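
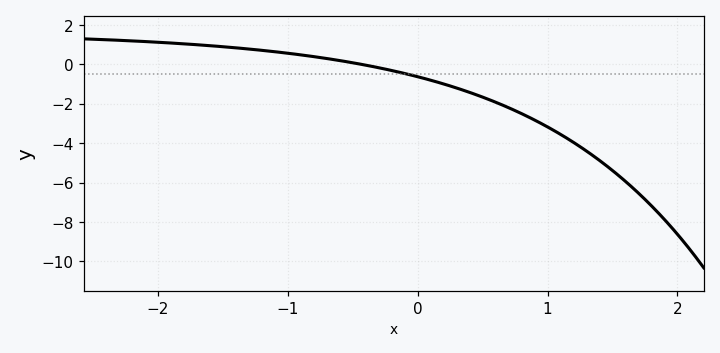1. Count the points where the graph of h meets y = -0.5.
1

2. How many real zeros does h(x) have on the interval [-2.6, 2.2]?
1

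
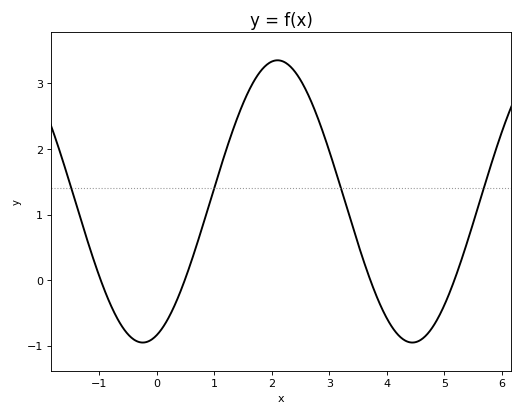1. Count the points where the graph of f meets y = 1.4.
4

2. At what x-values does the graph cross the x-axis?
-1, 0.4, 3.8, 5.2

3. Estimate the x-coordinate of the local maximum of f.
2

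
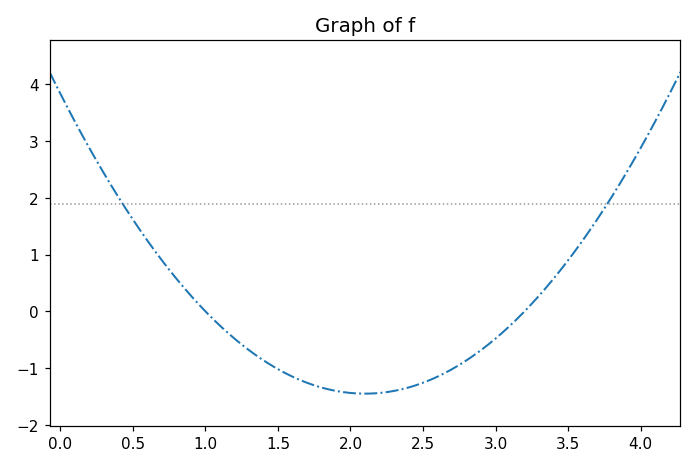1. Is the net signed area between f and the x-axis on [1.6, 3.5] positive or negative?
negative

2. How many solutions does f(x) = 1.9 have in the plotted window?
2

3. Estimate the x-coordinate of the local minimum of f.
2.1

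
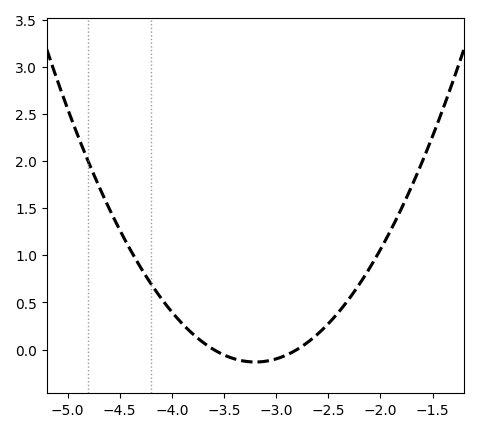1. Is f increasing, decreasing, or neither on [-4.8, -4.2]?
decreasing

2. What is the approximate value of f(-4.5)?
1.25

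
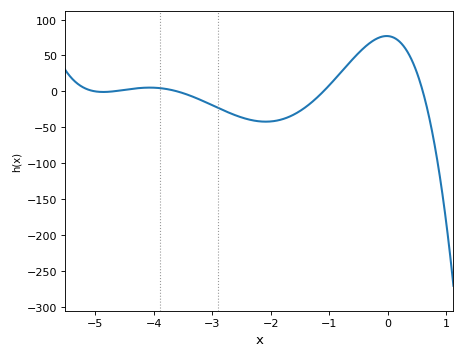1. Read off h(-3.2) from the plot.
-10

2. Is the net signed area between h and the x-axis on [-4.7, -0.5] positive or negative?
negative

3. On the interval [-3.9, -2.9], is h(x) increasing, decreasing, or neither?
decreasing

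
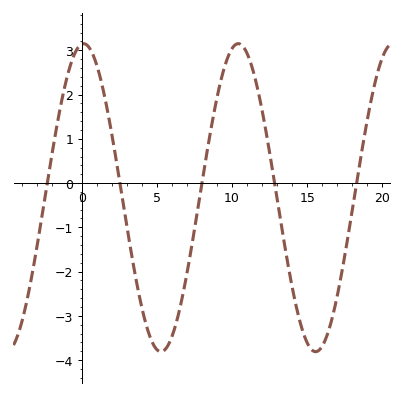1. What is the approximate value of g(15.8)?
-3.77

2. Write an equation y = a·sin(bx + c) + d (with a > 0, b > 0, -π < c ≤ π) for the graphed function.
y = 3.48sin(0.61x + 1.5) - 0.33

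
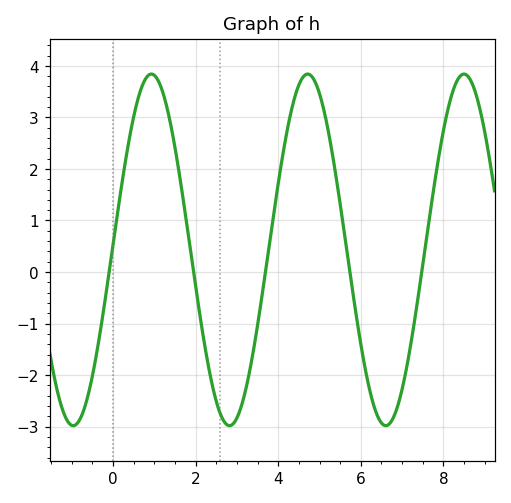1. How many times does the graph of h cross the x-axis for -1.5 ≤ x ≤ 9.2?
5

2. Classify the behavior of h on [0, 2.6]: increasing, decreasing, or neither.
neither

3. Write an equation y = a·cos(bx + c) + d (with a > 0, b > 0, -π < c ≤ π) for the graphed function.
y = 3.41cos(1.7x - 1.5) + 0.43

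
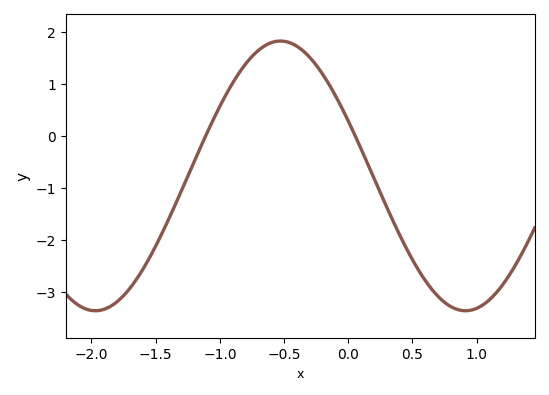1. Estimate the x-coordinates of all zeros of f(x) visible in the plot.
-1.11, 0.054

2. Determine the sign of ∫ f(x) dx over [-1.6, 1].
negative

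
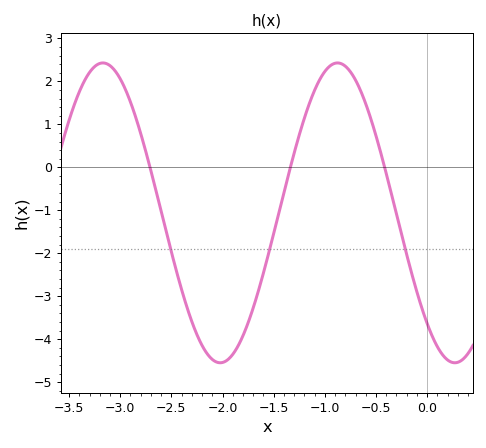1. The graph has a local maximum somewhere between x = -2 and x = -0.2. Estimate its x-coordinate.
-0.9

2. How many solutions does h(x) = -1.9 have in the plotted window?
3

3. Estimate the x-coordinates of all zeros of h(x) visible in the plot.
-2.7, -1.3, -0.4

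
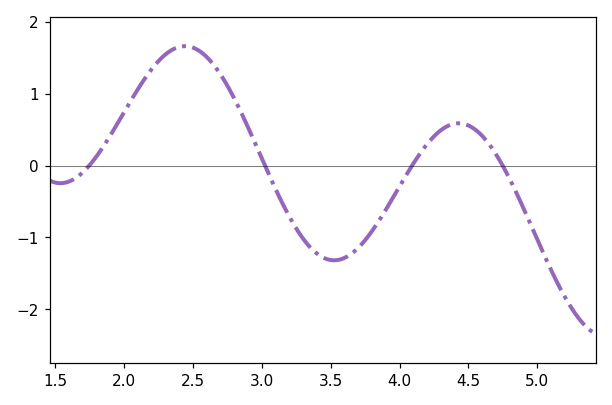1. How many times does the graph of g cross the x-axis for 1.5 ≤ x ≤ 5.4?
4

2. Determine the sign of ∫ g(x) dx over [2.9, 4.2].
negative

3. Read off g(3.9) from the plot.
-0.6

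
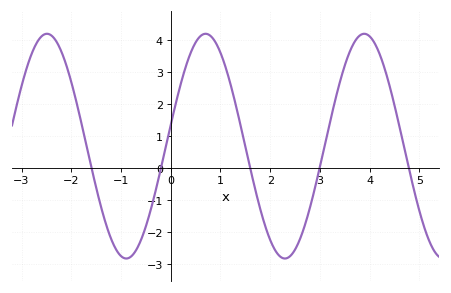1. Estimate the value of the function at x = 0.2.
2.6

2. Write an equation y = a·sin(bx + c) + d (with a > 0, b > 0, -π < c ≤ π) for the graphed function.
y = 3.51sin(2x + 0.19) + 0.68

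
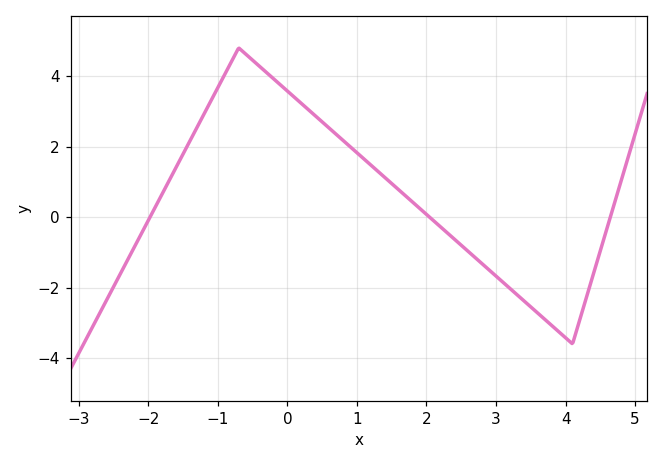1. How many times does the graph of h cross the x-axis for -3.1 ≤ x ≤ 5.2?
3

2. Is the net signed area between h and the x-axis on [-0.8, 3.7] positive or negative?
positive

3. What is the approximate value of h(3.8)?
-3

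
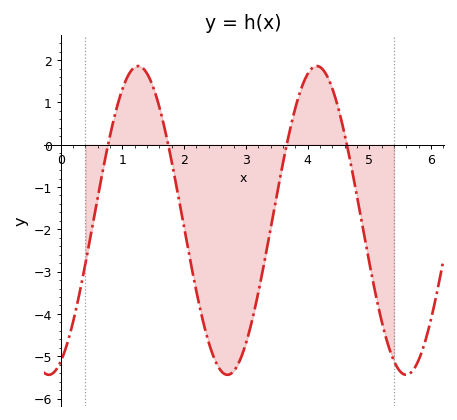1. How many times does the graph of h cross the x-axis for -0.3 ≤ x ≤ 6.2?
4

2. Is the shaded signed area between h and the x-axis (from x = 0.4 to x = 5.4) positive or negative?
negative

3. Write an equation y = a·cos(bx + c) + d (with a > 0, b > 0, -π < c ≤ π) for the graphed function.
y = 3.65cos(2.2x - 2.7) - 1.79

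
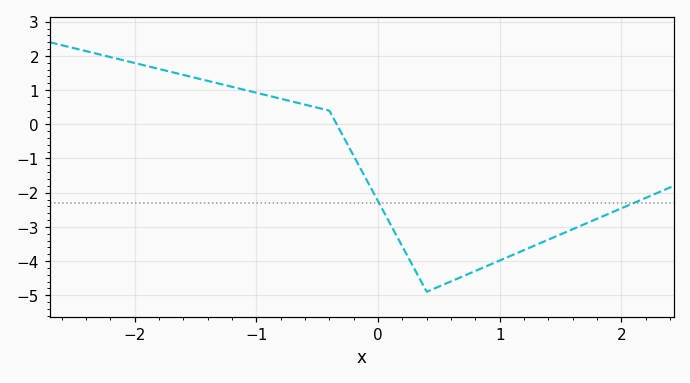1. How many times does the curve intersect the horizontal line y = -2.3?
2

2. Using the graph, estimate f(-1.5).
1.36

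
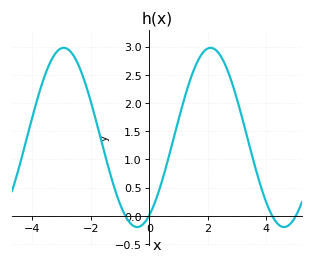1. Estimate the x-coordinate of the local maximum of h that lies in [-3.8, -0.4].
-2.93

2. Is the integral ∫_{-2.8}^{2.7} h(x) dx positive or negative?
positive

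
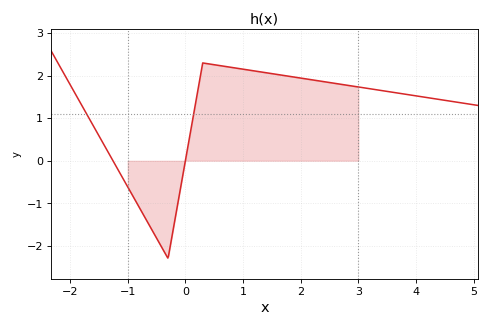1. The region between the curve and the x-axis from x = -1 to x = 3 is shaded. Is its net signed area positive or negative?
positive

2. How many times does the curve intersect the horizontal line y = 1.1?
2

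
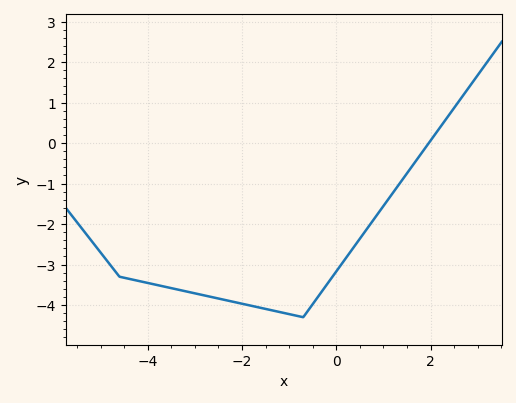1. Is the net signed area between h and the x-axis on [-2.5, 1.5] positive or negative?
negative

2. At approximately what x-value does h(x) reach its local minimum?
-0.8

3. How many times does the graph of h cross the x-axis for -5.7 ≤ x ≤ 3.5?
1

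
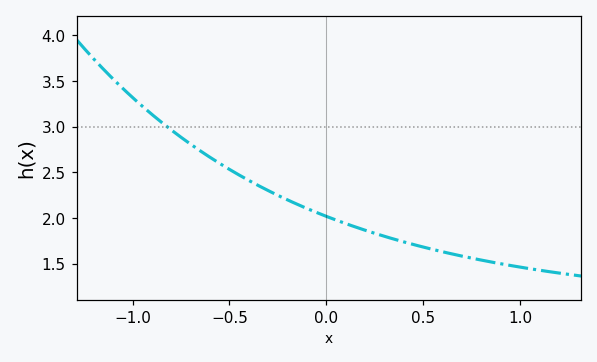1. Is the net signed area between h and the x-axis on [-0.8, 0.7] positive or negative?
positive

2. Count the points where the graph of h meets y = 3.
1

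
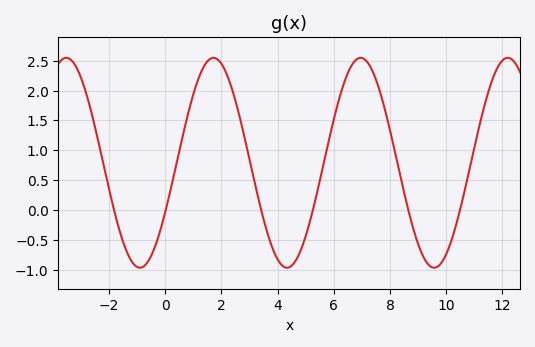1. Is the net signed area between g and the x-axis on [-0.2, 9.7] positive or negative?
positive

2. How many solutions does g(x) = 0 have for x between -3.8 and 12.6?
6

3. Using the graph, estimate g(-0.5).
-0.75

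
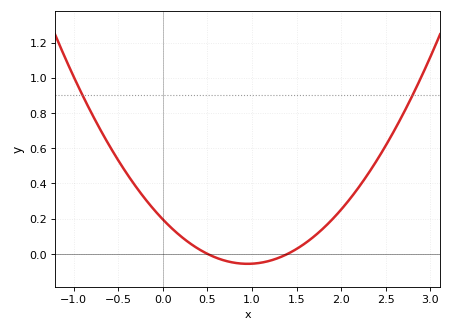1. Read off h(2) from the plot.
0.26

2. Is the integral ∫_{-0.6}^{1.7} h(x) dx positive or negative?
positive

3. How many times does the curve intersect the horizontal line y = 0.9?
2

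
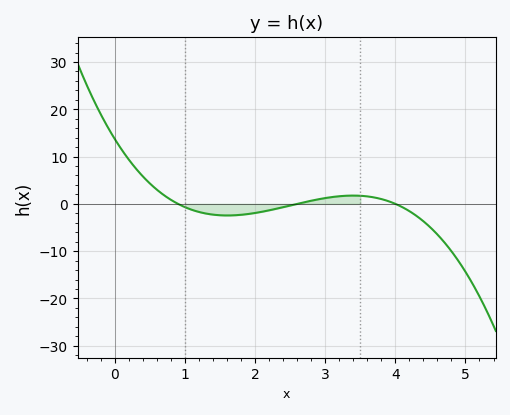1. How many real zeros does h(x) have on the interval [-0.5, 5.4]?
3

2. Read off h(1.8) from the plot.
-2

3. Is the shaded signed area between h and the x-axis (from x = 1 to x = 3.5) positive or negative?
negative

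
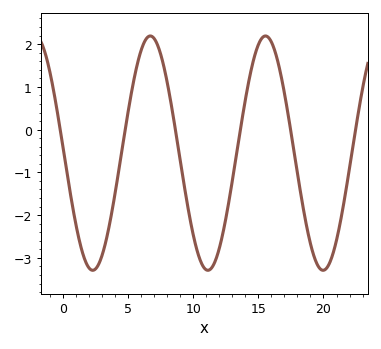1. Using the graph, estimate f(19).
-2.7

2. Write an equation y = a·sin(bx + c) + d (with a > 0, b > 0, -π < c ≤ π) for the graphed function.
y = 2.74sin(0.71x + 3.1) - 0.55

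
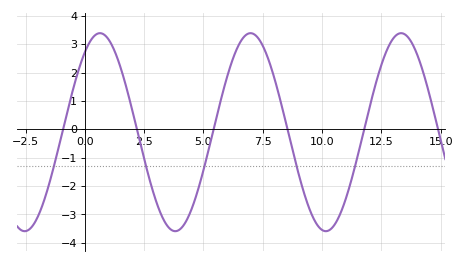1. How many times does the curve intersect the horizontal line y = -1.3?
5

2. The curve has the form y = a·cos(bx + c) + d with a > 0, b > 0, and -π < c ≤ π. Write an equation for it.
y = 3.49cos(0.99x - 0.63) - 0.1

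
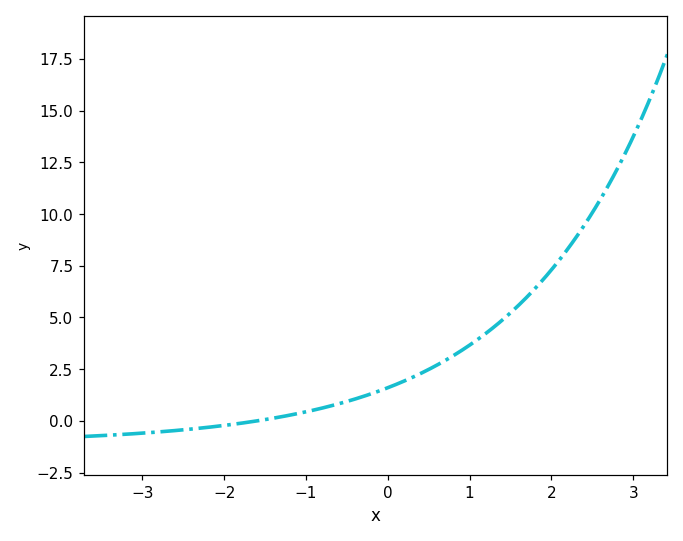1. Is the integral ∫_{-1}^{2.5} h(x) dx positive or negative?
positive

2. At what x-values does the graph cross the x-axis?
-1.59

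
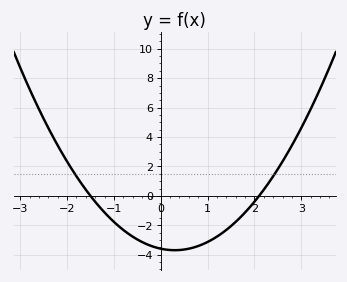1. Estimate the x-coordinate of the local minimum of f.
0.3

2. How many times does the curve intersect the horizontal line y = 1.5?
2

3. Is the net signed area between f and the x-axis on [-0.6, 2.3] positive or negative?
negative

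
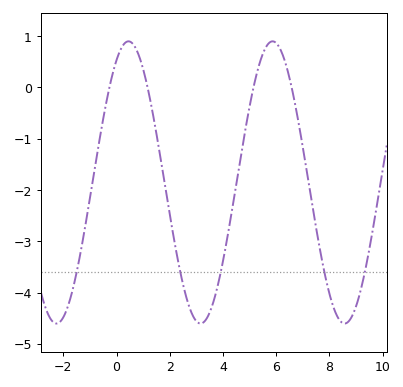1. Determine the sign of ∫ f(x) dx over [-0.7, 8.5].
negative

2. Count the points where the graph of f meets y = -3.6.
5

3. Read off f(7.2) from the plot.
-1.79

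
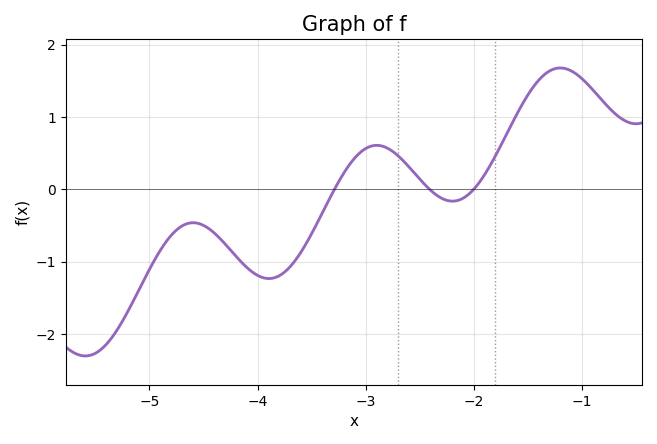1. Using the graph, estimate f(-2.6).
0.3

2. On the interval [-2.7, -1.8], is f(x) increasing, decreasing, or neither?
neither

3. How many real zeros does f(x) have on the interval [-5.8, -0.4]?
3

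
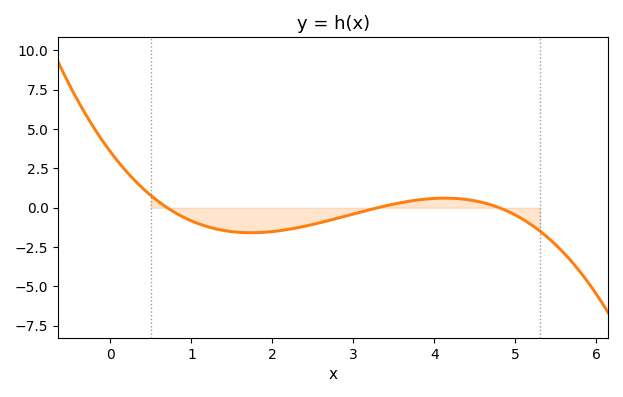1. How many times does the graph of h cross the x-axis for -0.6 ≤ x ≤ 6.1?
3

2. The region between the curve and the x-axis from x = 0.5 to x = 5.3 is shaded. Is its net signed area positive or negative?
negative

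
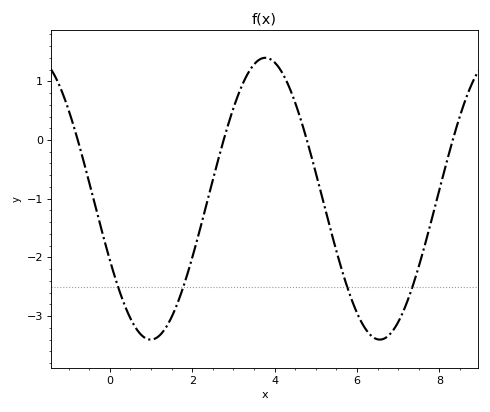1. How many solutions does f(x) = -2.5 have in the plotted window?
4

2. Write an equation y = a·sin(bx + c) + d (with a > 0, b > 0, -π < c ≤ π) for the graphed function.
y = 2.4sin(1.1x - 2.7) - 1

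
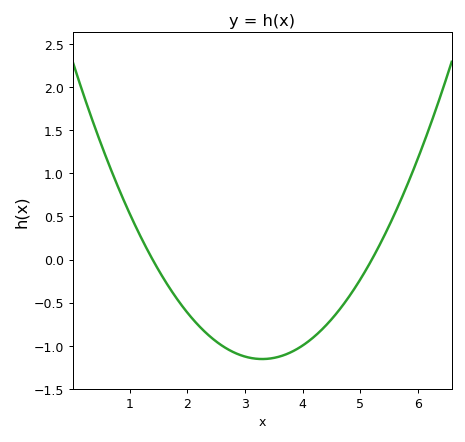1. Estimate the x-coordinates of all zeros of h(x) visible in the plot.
1.4, 5.2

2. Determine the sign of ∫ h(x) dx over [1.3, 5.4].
negative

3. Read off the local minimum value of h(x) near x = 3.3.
-1.15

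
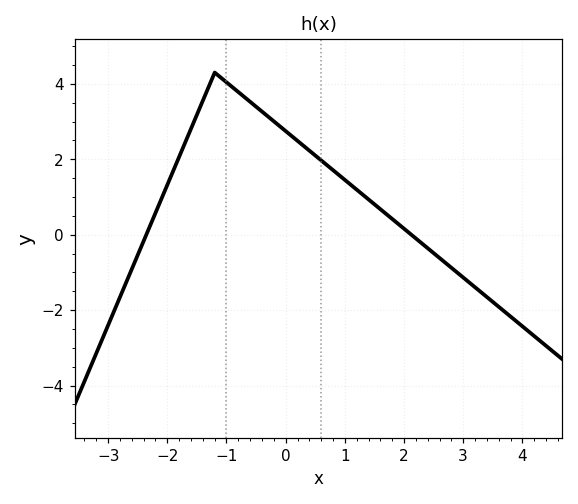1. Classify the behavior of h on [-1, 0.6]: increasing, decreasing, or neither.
decreasing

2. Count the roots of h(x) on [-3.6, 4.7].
2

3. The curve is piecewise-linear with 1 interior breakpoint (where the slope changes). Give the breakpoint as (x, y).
(-1.2, 4.3)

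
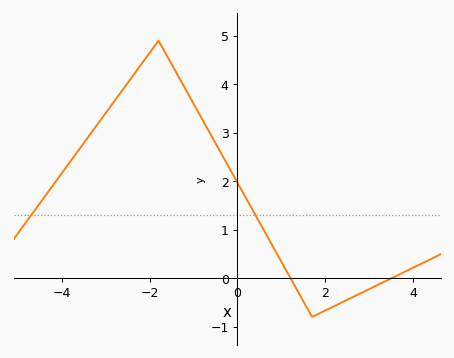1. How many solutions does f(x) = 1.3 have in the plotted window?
2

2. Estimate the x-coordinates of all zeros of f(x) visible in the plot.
1.21, 3.52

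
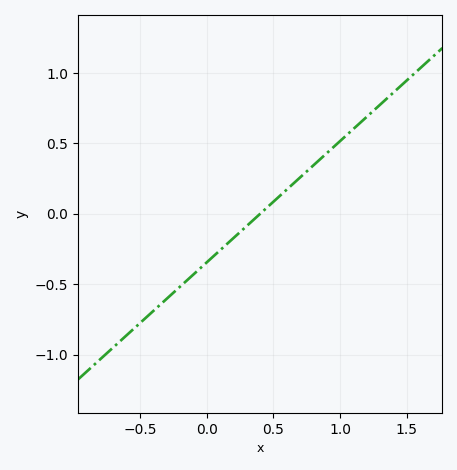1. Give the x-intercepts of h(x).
0.4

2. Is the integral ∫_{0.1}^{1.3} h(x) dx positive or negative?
positive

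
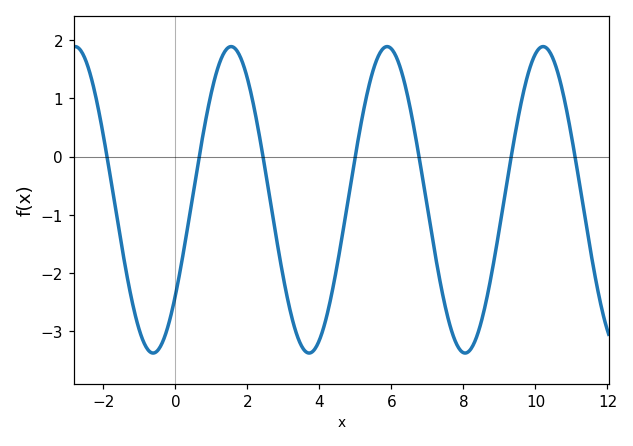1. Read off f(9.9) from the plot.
1.6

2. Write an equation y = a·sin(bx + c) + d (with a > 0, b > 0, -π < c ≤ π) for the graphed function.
y = 2.63sin(1.4x - 0.67) - 0.74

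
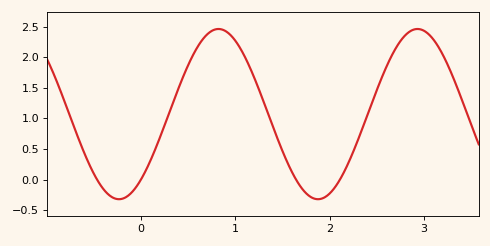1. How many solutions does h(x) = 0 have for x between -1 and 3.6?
4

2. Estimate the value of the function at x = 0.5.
1.87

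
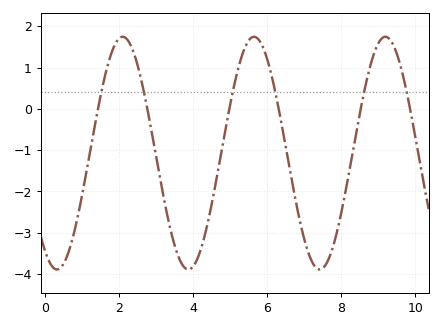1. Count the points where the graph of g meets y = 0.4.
6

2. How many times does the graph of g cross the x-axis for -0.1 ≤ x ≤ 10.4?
6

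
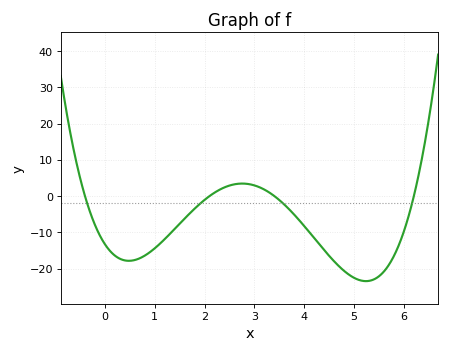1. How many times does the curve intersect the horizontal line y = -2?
4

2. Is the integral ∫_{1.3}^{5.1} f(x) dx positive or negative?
negative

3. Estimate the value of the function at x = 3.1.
2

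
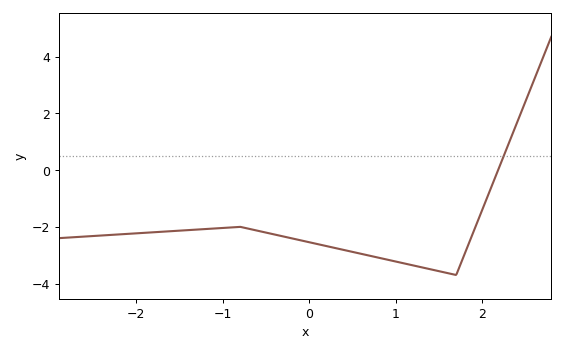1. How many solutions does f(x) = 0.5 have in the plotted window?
1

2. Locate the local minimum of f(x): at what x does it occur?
1.7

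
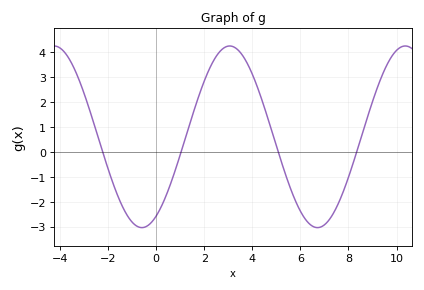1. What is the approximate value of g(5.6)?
-1.5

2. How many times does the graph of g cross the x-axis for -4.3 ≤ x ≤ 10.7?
4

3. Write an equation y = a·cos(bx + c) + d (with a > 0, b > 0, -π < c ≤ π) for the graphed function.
y = 3.64cos(0.86x - 2.6) + 0.6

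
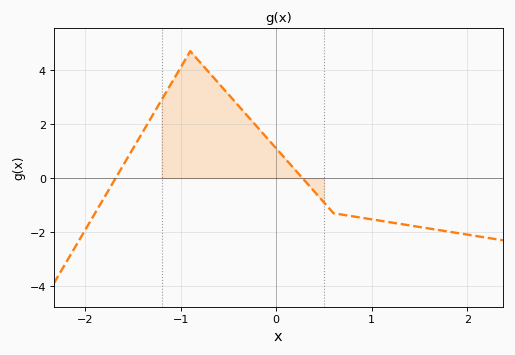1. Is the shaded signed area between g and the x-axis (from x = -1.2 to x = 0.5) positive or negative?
positive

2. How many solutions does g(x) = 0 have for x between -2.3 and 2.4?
2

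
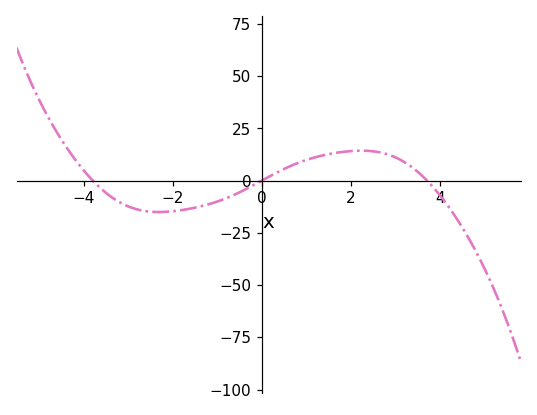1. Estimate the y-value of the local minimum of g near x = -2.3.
-16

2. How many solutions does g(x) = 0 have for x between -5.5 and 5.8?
3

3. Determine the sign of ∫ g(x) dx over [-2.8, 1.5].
negative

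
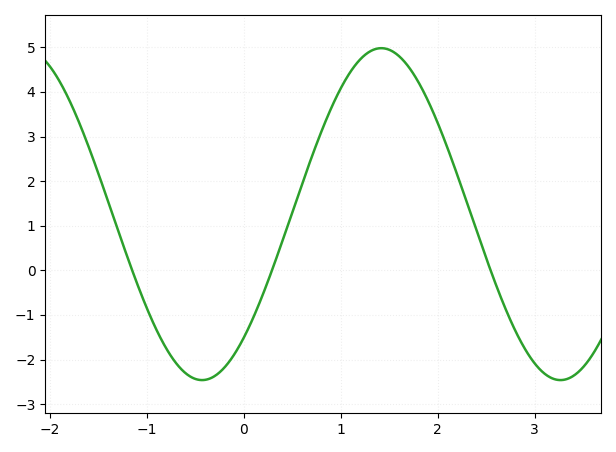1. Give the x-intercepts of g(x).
-1.15, 0.291, 2.55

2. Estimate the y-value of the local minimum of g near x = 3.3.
-2.46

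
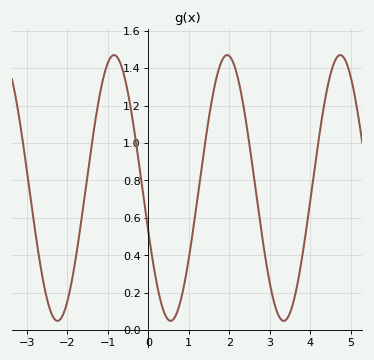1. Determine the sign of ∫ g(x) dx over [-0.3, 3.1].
positive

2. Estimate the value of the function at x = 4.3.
1.15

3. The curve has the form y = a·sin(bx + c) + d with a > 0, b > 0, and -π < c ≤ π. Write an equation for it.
y = 0.71sin(2.25x - 2.81) + 0.76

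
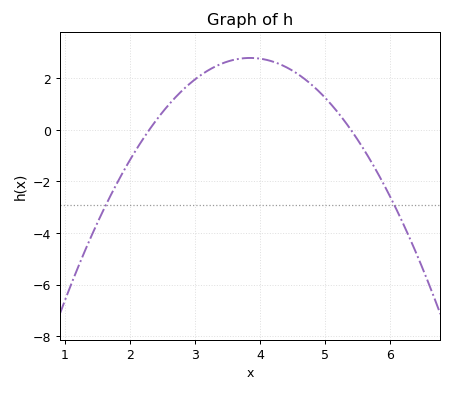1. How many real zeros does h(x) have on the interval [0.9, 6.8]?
2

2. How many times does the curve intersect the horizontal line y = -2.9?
2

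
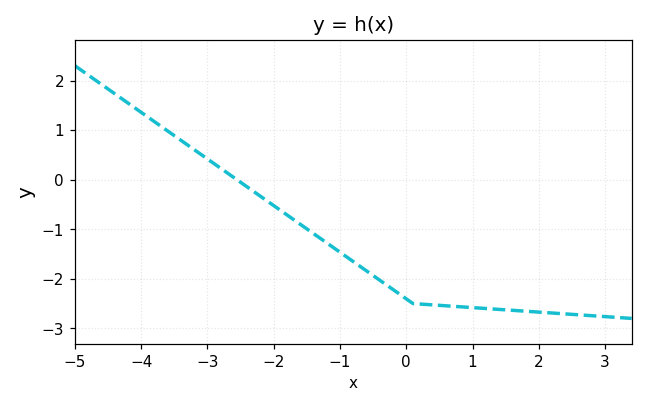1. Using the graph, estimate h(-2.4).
-0.147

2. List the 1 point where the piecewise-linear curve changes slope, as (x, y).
(0.1, -2.5)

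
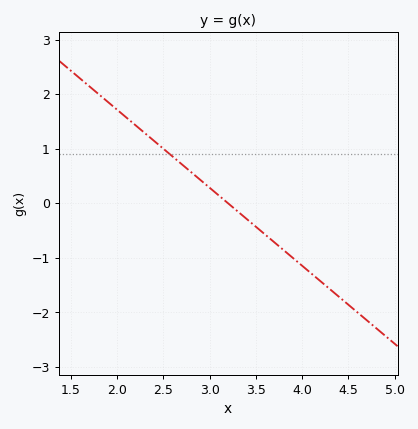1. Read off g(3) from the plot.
0.3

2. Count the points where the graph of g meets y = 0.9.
1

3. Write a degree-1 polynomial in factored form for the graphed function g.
y = -1.43(x - 3.2)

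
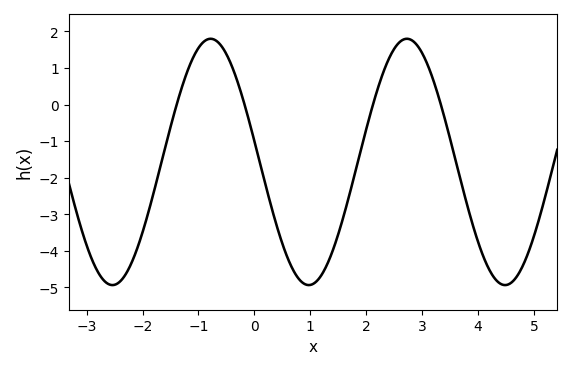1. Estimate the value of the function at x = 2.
-0.7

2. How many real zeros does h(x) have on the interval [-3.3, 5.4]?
4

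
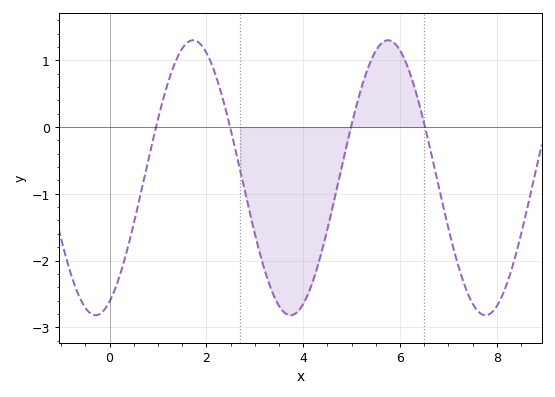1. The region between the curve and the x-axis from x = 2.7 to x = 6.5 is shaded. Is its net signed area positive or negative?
negative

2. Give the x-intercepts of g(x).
0.961, 2.49, 4.99, 6.52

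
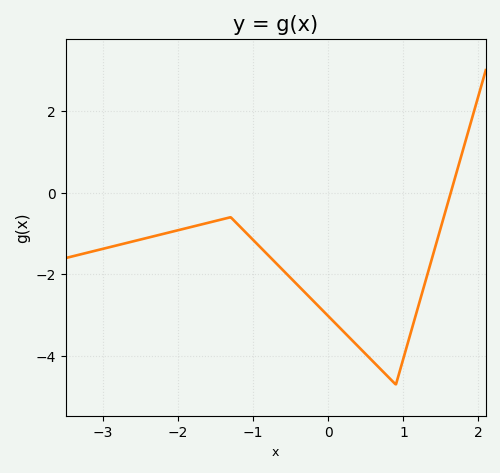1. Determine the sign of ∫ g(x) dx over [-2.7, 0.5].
negative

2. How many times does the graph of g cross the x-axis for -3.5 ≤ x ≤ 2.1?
1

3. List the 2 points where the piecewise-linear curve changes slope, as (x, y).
(-1.3, -0.6); (0.9, -4.7)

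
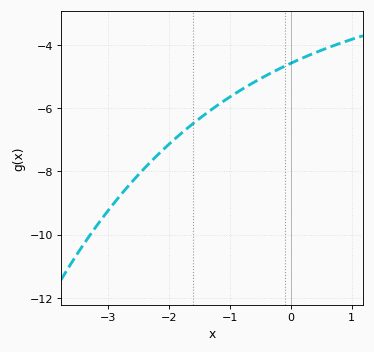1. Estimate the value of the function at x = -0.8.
-5.4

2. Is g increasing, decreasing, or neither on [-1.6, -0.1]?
increasing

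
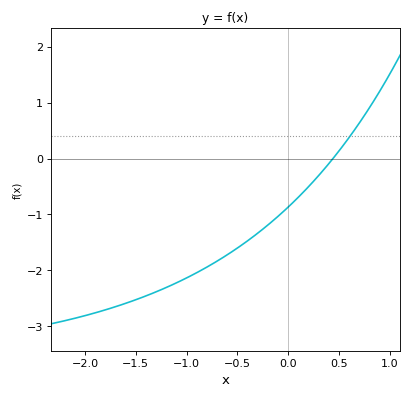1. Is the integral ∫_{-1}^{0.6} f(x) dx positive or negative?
negative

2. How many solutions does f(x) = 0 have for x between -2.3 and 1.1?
1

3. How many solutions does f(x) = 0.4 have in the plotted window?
1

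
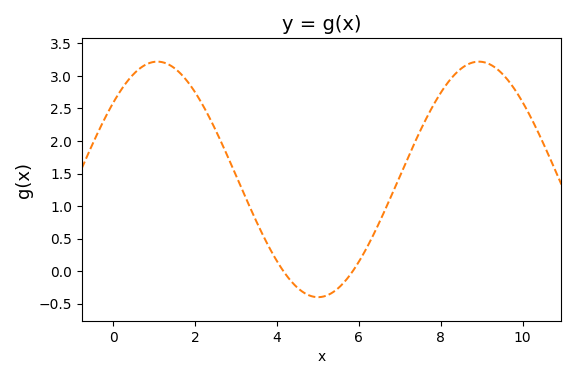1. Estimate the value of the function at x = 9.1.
3.2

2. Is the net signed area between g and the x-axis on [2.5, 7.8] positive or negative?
positive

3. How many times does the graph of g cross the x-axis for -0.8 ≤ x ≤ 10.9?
2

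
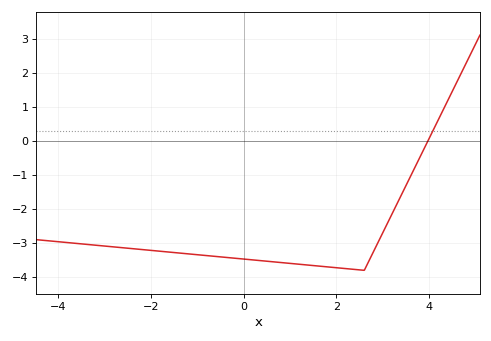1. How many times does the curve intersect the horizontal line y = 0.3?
1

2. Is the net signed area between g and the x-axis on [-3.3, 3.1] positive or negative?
negative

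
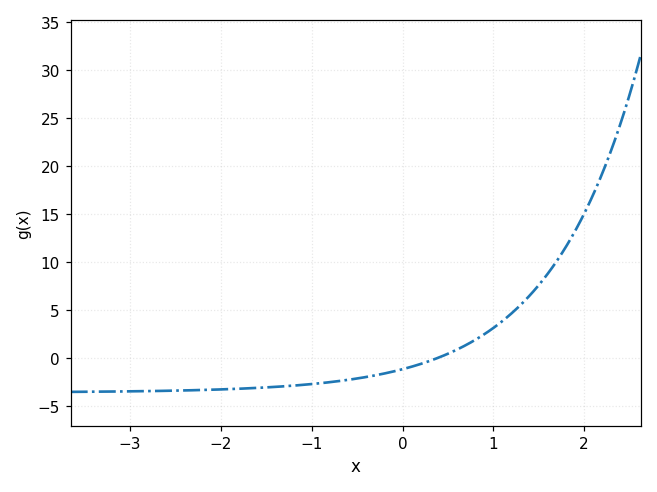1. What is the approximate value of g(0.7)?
1.34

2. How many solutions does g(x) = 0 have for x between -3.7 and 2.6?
1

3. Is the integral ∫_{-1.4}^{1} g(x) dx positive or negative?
negative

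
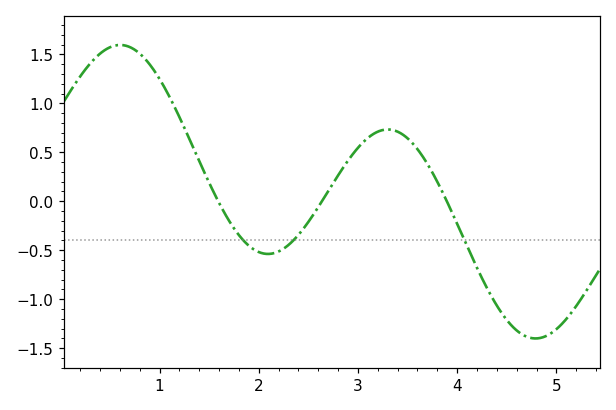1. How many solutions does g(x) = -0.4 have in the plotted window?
3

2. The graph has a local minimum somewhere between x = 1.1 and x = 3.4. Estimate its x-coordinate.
2.1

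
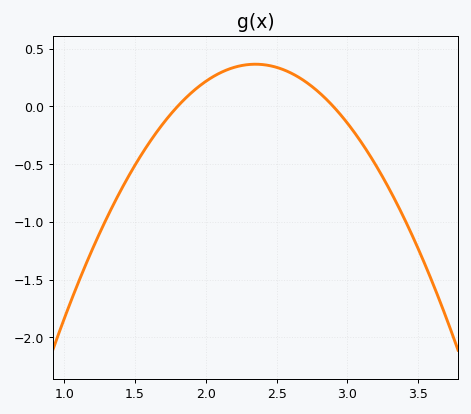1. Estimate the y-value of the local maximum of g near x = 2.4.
0.366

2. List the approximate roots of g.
1.8, 2.9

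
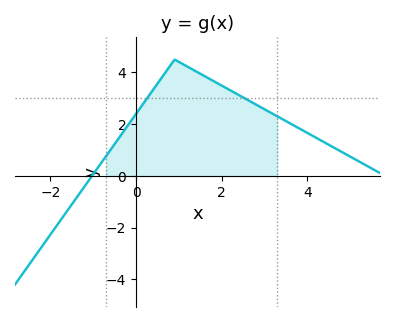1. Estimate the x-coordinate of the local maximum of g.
0.8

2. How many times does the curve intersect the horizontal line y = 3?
2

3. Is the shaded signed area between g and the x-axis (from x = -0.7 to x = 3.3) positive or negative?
positive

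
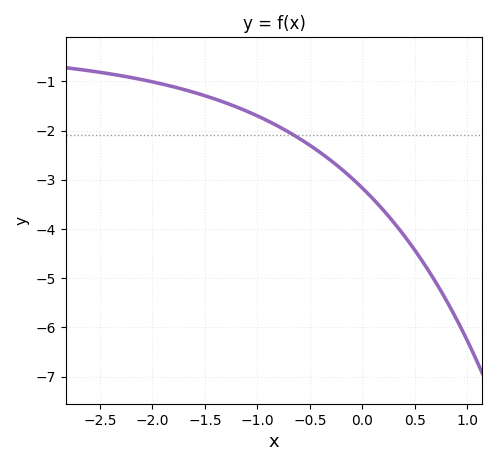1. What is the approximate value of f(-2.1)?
-1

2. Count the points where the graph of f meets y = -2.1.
1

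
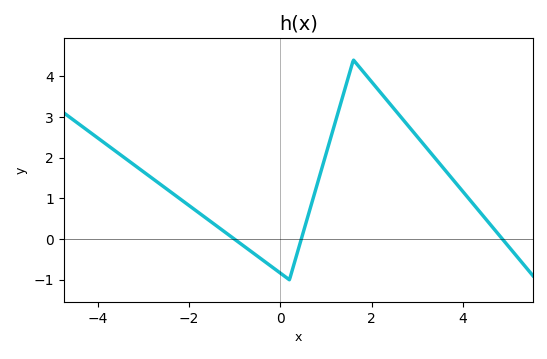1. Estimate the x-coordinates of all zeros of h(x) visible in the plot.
-1.01, 0.459, 4.87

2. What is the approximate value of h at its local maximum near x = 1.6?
4.4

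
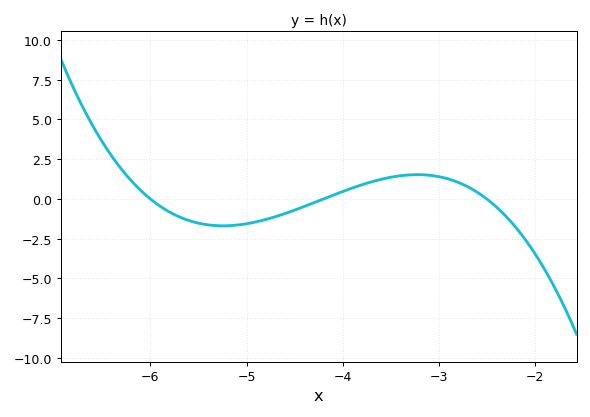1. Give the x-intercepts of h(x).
-6, -4.2, -2.5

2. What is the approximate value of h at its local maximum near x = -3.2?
1.53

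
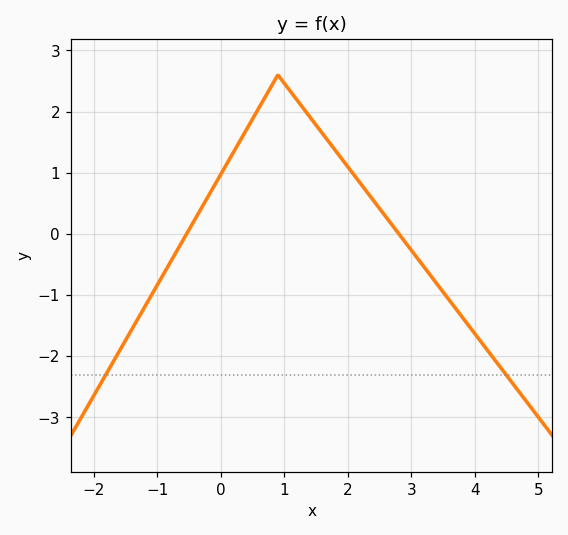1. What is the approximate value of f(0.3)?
1.51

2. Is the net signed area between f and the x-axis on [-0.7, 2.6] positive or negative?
positive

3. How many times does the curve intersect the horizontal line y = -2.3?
2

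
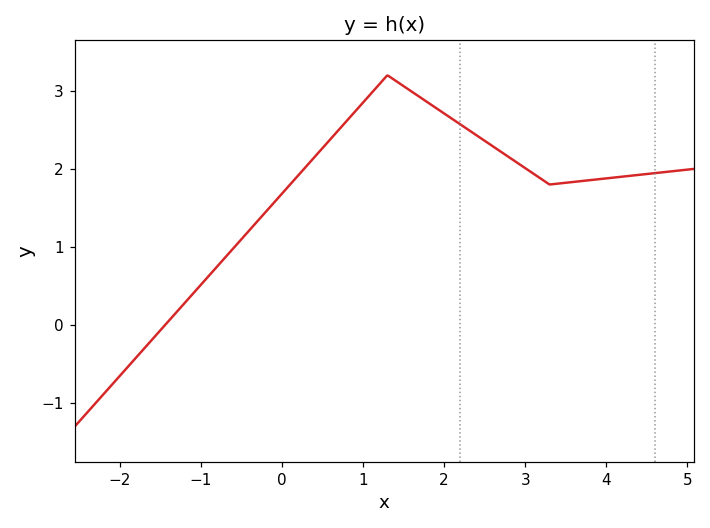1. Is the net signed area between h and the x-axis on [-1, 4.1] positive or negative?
positive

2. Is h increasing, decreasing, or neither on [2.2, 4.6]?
neither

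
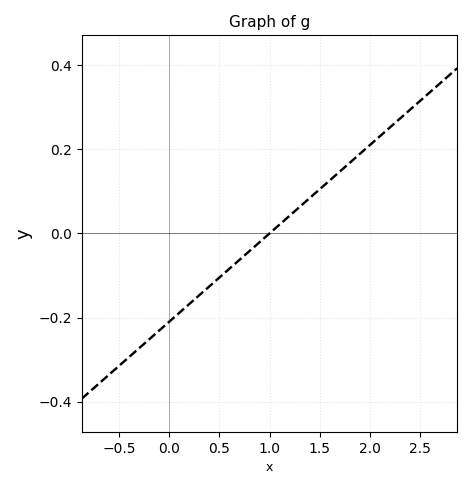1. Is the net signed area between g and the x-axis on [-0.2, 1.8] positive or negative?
negative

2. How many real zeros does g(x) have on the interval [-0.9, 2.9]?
1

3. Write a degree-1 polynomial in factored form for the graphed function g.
y = 0.21(x - 1)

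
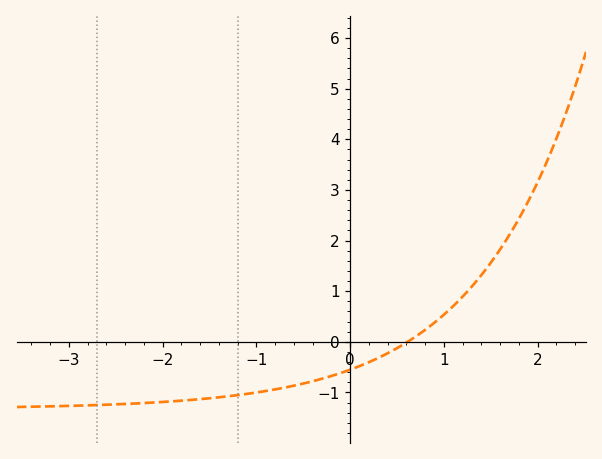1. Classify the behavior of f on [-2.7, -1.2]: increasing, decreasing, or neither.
increasing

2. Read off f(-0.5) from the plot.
-0.824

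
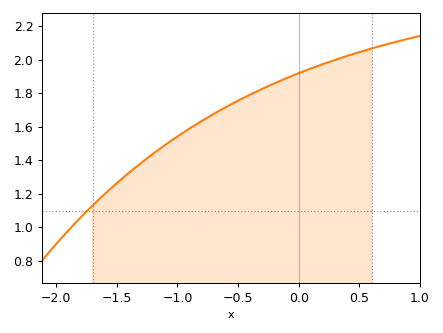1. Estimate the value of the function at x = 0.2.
1.98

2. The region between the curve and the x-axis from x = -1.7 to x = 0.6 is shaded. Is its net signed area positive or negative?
positive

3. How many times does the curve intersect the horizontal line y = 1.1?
1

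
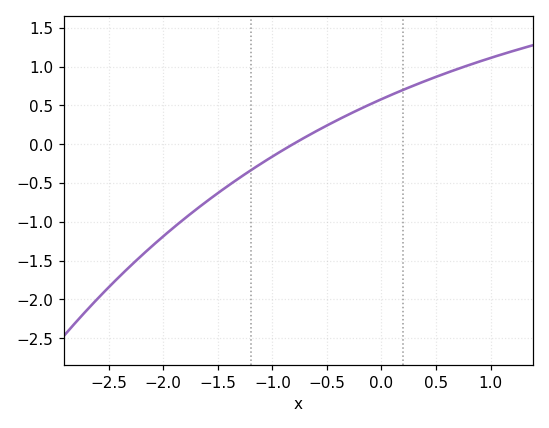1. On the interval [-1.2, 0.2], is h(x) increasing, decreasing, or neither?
increasing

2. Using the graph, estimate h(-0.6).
0.15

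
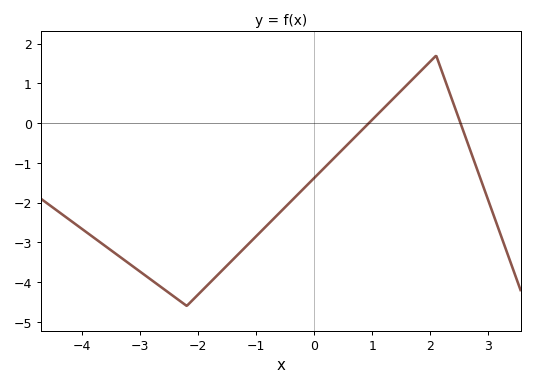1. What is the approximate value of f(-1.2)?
-3.1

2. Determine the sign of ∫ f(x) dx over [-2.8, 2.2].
negative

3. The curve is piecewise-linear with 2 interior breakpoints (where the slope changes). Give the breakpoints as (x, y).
(-2.2, -4.6); (2.1, 1.7)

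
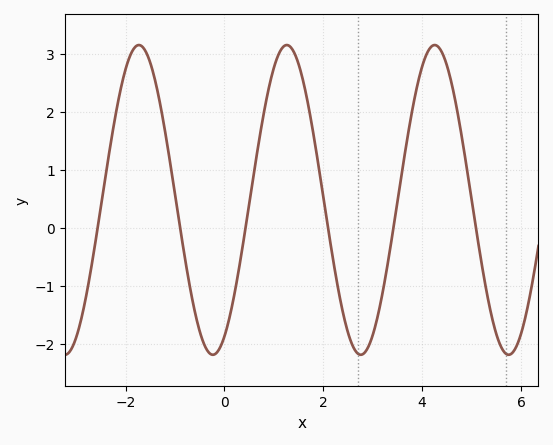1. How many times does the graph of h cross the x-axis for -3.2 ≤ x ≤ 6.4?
6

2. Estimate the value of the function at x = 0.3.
-0.7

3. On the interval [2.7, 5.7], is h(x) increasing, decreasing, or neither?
neither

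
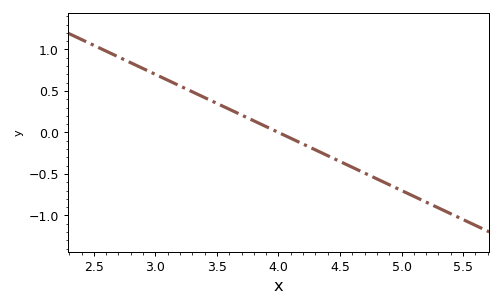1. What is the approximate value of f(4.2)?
-0.15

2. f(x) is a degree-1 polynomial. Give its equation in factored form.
y = -0.7(x - 4)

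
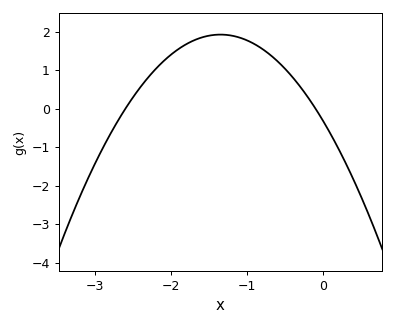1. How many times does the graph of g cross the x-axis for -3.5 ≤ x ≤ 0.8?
2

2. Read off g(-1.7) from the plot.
1.77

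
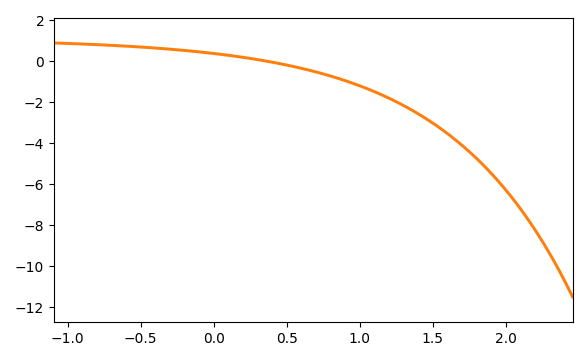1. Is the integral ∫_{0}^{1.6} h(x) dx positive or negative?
negative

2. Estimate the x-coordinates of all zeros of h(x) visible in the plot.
0.35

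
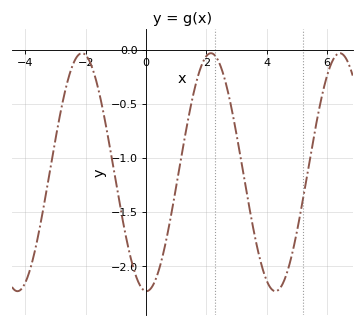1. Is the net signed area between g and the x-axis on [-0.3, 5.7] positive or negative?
negative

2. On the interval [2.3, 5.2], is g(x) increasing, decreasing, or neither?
neither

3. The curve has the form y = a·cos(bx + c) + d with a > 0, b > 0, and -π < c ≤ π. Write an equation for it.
y = 1.1cos(1.5x + 3.1) - 1.13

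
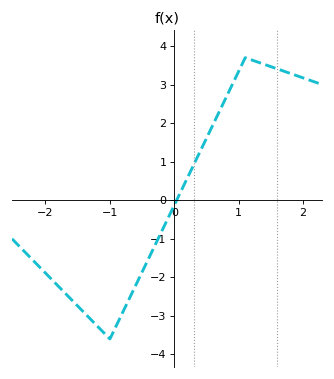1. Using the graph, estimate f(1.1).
3.7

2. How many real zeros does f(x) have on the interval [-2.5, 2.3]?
1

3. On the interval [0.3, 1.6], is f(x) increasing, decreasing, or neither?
neither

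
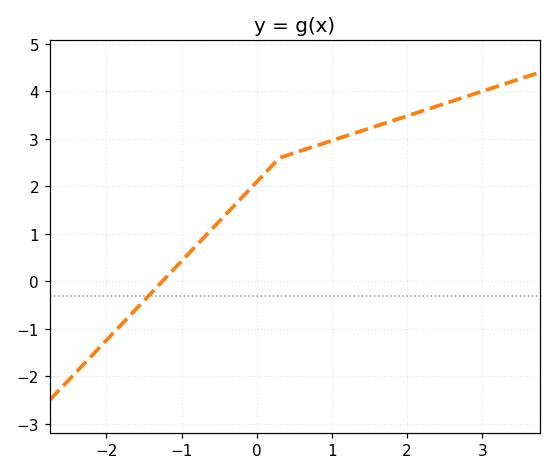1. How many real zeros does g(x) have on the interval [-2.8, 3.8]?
1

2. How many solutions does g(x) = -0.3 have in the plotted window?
1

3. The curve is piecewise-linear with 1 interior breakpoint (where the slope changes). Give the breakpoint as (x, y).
(0.3, 2.6)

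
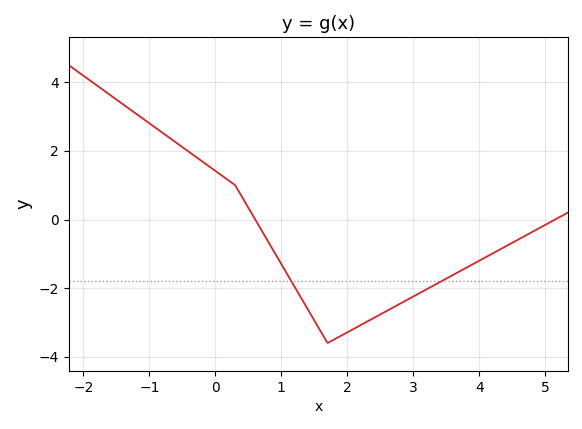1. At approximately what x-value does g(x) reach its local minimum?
1.8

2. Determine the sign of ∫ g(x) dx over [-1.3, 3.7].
negative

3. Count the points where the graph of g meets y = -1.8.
2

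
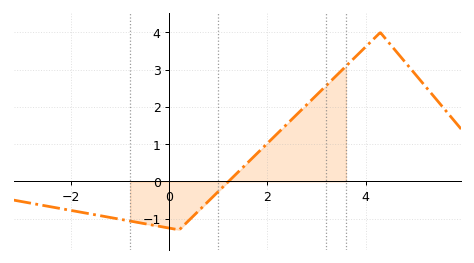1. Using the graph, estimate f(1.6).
0.5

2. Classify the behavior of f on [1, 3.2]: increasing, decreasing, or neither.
increasing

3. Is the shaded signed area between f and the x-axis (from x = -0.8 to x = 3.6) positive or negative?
positive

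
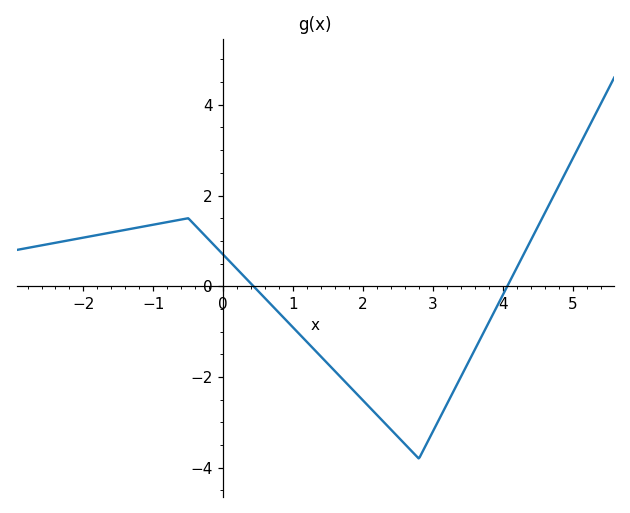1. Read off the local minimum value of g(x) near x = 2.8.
-3.8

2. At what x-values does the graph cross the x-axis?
0.434, 4.06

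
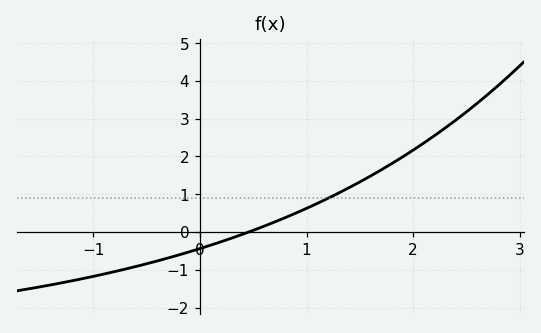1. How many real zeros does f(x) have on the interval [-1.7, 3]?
1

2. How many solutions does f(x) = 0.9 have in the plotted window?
1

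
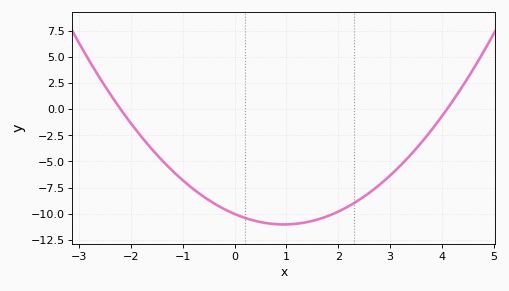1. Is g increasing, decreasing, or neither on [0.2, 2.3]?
neither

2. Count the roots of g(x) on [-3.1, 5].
2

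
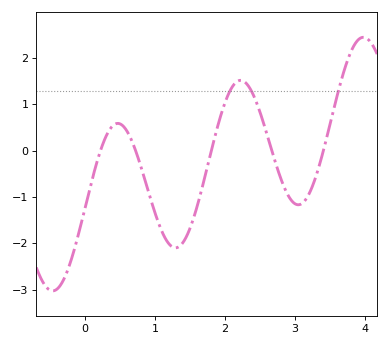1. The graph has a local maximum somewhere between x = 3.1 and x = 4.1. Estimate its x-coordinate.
3.97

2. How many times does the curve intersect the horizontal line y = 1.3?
3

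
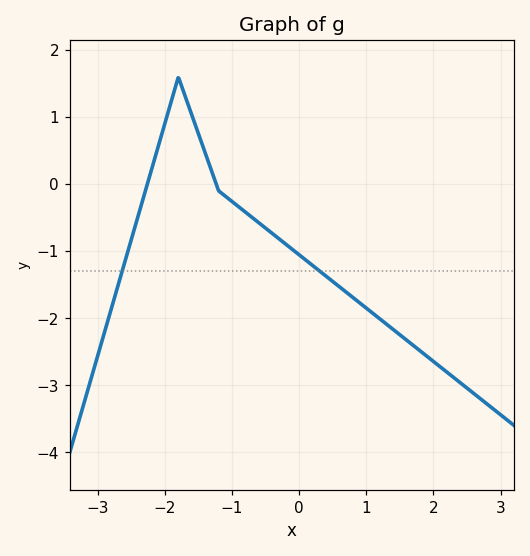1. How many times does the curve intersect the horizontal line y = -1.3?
2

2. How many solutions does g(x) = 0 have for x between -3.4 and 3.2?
2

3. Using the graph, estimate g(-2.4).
-0.478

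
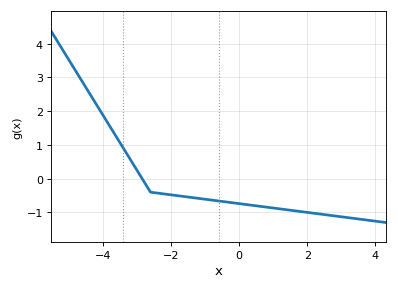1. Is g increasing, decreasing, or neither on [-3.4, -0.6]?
decreasing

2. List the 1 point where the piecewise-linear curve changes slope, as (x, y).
(-2.6, -0.4)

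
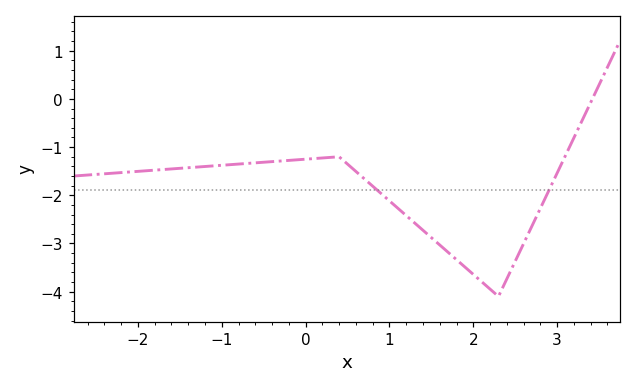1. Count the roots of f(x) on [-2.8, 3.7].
1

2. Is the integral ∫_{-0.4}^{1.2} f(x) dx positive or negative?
negative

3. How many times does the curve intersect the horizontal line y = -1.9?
2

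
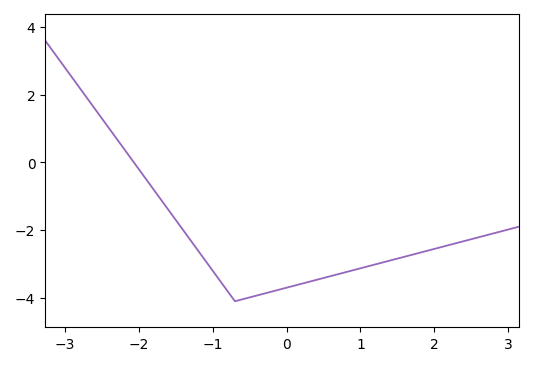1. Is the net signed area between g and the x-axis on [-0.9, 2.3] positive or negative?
negative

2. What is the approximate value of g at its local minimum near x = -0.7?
-4.1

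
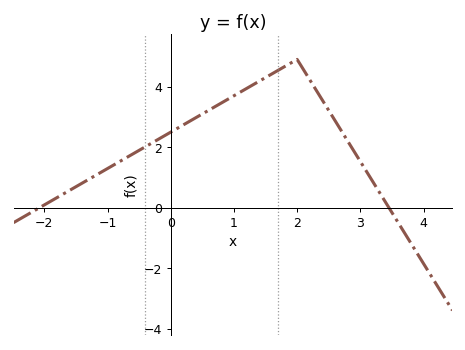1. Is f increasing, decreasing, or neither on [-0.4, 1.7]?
increasing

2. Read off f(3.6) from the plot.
-0.504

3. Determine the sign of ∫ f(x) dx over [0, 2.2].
positive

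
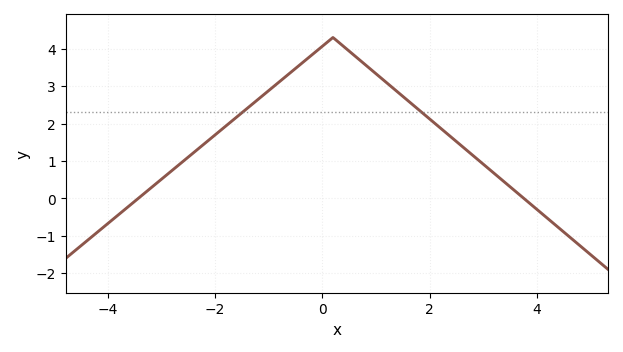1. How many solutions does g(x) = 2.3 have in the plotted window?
2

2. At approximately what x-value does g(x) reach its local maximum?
0.199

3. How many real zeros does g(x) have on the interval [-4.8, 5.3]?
2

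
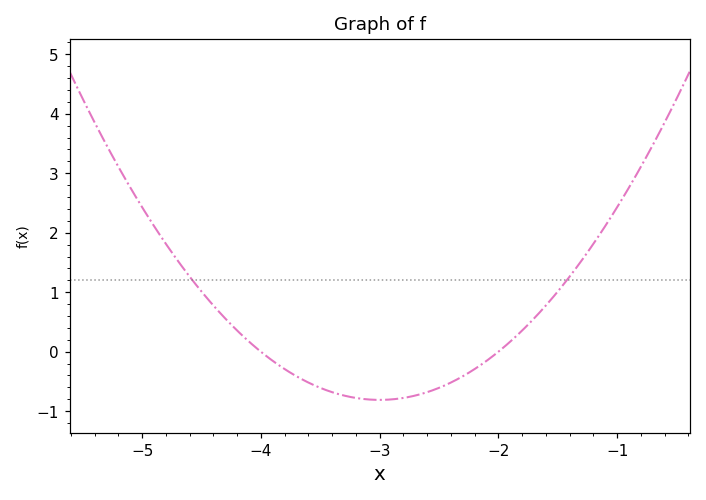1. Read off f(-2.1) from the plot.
-0.2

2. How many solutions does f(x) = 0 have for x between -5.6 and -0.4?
2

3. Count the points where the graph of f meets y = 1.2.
2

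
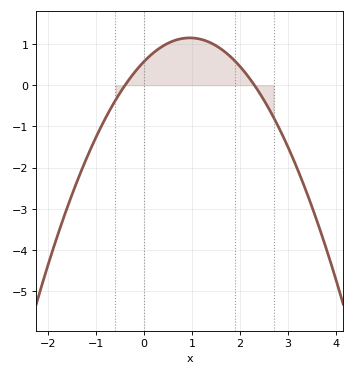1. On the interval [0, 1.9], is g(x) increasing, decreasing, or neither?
neither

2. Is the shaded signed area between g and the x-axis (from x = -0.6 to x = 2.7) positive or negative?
positive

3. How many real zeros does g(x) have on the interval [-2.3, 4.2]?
2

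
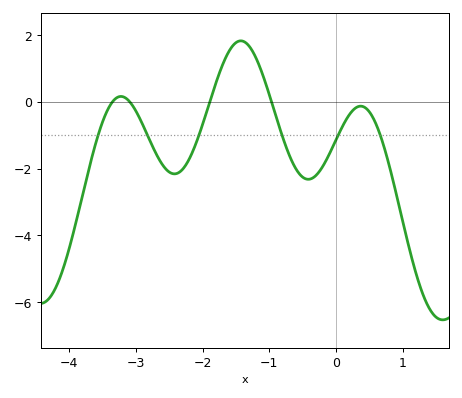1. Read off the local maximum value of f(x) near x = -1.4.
1.8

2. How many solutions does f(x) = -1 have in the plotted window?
6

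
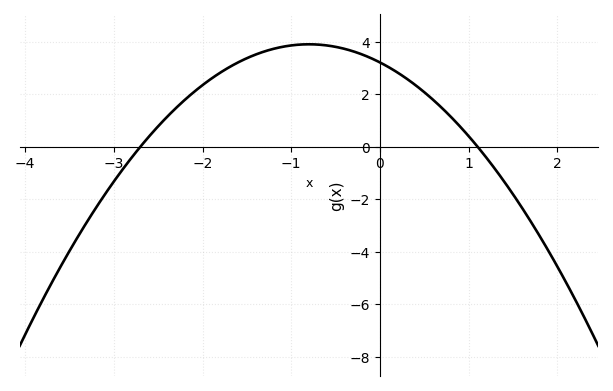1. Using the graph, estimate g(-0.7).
3.89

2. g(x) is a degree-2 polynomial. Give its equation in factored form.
y = -1.08(x + 2.7)(x - 1.1)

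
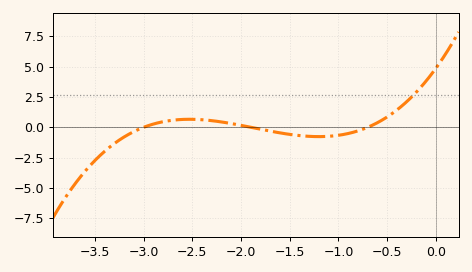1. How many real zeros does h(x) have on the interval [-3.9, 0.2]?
3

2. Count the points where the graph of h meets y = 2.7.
1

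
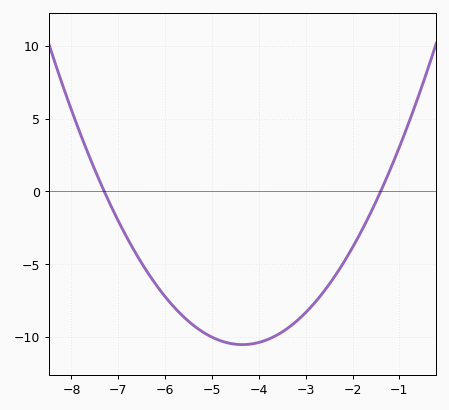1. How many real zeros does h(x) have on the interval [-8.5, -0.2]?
2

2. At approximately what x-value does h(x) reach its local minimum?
-4.35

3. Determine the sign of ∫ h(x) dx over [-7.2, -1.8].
negative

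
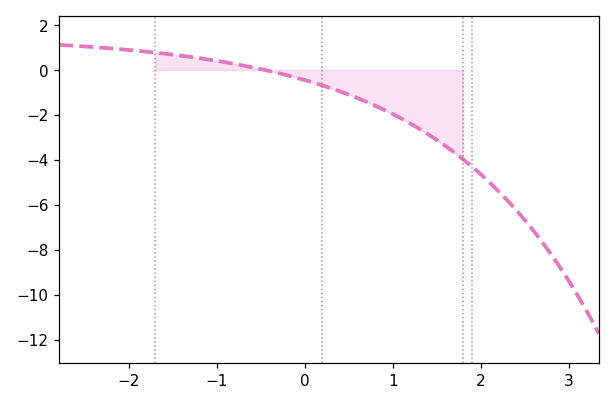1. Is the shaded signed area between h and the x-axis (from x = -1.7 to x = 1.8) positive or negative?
negative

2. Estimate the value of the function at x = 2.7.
-7.6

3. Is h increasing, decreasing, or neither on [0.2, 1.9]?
decreasing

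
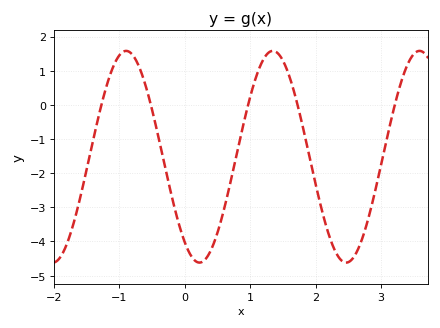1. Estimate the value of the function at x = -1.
1.45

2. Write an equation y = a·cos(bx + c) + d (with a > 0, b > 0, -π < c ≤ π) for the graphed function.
y = 3.1cos(2.8x + 2.51) - 1.52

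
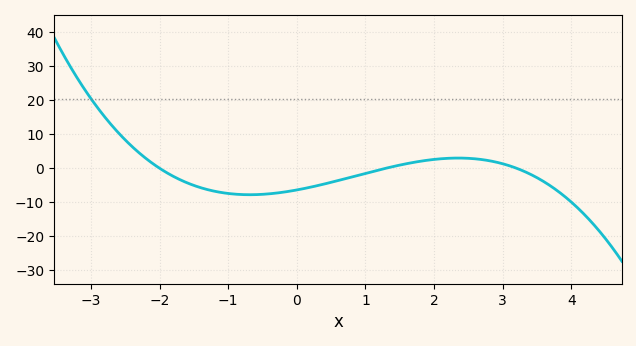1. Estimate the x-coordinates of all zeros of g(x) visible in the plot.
-2, 1.3, 3.2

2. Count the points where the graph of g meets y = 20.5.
1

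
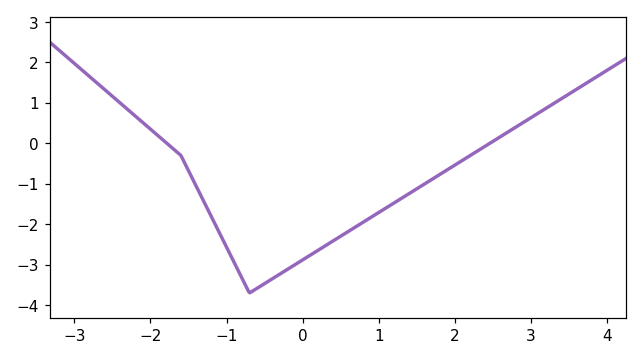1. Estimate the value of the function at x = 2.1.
-0.4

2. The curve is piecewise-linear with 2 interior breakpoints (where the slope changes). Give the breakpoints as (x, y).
(-1.6, -0.3); (-0.7, -3.7)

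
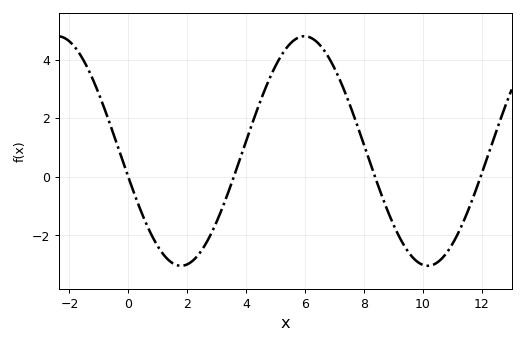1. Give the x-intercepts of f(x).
-0.005, 3.58, 8.37, 12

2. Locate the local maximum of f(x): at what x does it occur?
5.98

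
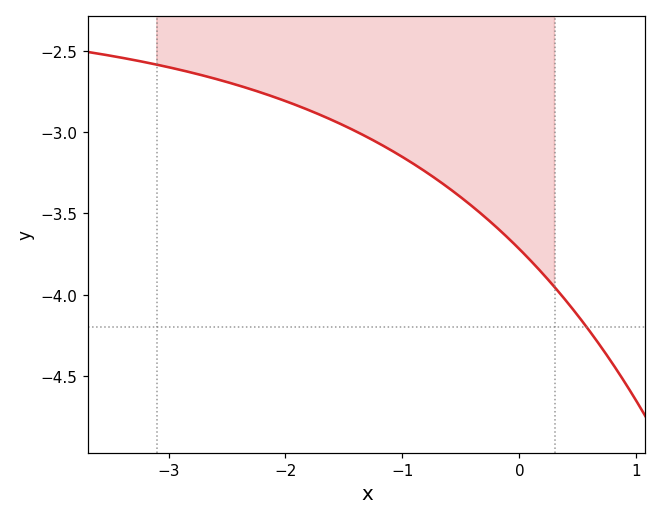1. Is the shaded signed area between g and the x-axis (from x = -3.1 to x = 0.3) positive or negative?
negative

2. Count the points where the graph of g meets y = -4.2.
1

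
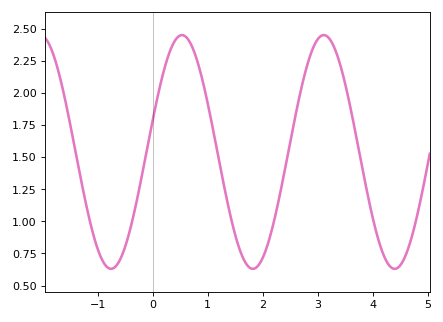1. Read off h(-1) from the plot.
0.788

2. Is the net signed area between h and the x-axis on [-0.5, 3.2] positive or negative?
positive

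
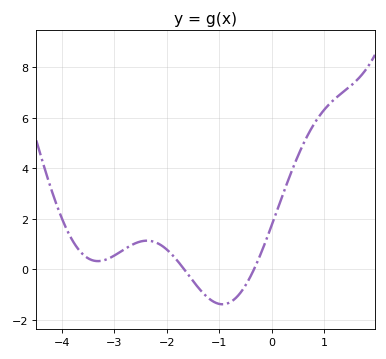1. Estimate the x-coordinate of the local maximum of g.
-2.4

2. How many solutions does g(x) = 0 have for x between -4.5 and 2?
2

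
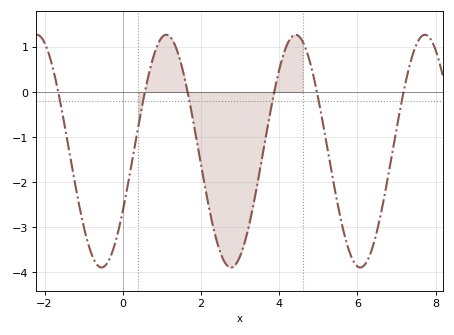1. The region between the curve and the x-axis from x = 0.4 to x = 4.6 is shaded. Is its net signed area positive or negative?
negative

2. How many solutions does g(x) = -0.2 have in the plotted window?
6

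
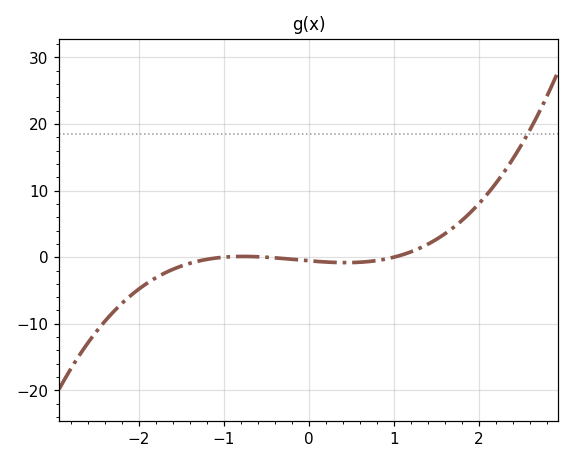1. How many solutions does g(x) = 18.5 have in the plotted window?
1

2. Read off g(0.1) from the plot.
-0.636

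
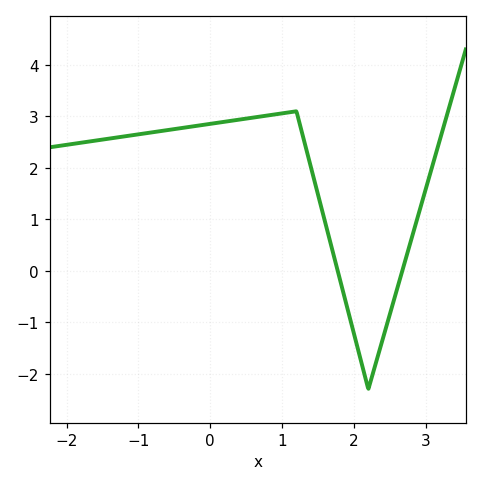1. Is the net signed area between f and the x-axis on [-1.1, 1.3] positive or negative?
positive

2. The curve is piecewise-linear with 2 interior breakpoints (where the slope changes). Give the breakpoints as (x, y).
(1.2, 3.1); (2.2, -2.3)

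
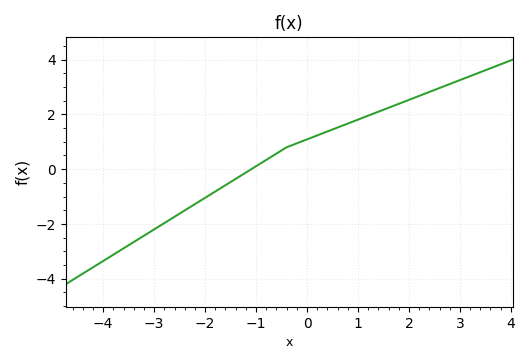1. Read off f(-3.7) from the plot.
-3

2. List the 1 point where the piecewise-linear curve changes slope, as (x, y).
(-0.4, 0.8)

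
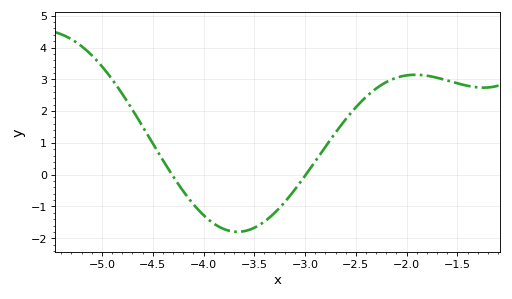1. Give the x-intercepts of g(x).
-4.31, -2.99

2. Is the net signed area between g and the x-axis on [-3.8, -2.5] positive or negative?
negative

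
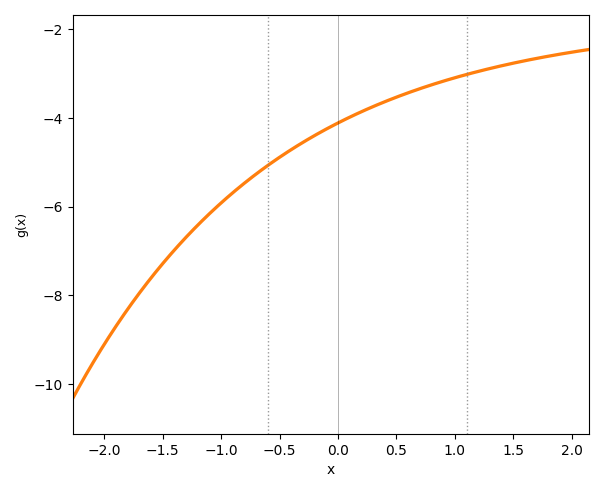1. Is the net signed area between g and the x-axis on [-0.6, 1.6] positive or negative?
negative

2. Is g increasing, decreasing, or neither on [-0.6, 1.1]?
increasing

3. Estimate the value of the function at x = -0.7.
-5.2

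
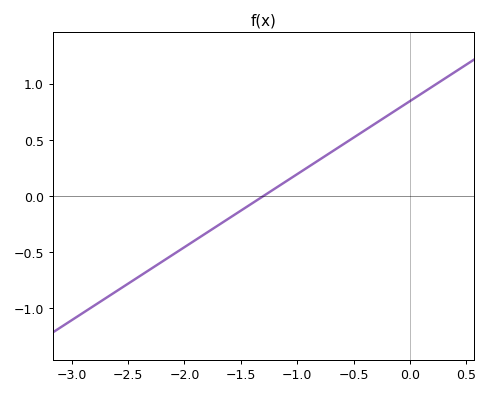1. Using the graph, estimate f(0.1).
0.91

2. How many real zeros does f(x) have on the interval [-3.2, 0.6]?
1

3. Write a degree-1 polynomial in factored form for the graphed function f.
y = 0.65(x + 1.3)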